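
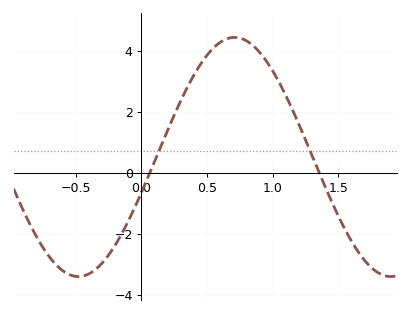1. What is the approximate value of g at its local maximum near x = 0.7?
4.4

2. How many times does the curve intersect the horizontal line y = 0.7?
2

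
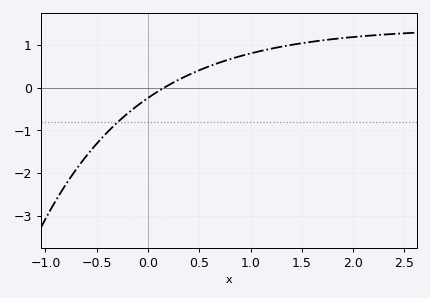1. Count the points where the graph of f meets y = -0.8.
1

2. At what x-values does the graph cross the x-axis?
0.157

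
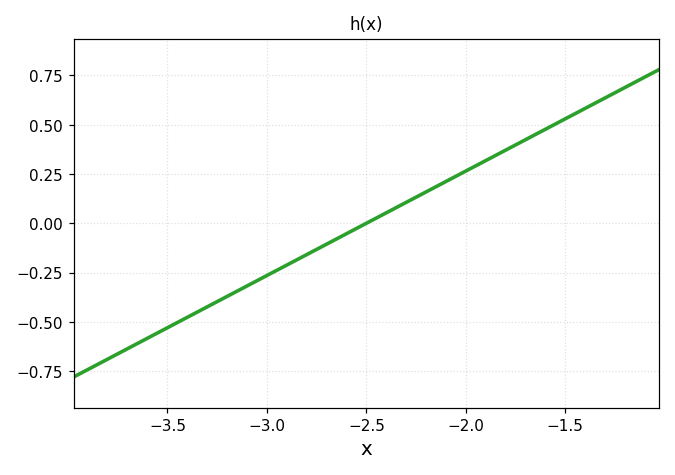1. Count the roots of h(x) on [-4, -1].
1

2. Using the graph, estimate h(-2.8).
-0.159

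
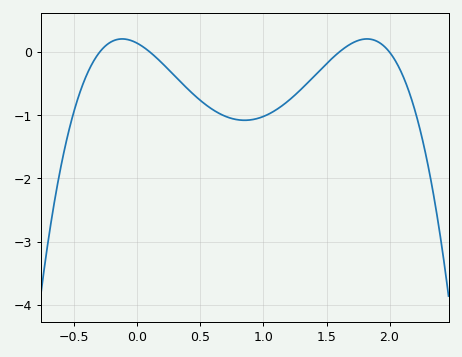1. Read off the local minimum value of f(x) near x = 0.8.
-1.1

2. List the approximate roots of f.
-0.3, 0.1, 1.6, 2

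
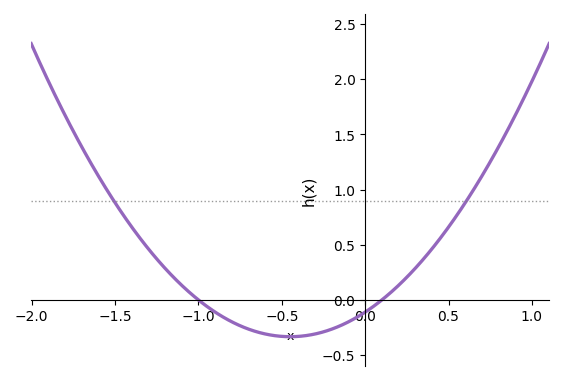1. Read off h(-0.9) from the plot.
-0.1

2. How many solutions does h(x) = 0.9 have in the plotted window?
2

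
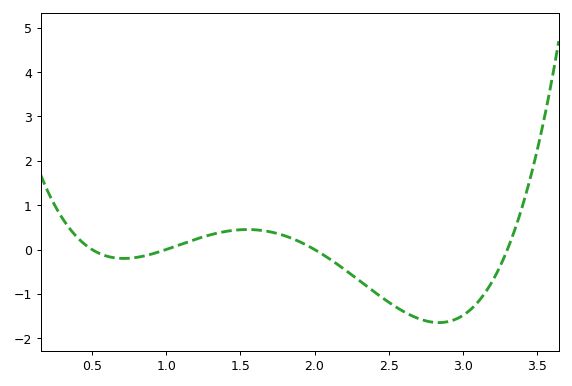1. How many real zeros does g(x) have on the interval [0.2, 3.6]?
4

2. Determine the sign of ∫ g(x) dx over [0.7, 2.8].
negative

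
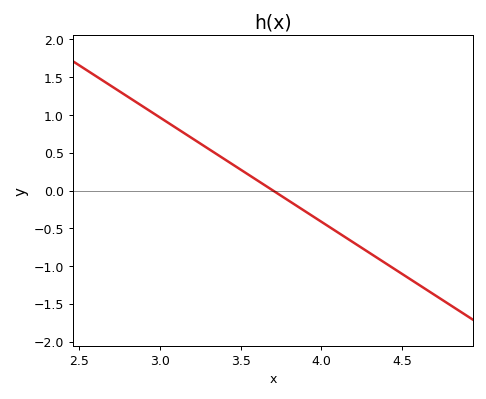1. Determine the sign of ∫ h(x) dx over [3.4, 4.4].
negative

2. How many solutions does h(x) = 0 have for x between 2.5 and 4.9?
1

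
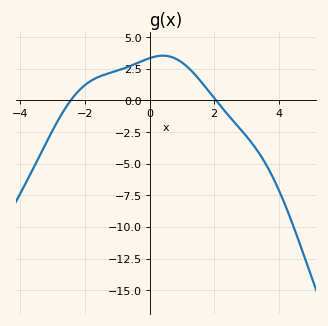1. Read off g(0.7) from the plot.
3.5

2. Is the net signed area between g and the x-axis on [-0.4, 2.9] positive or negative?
positive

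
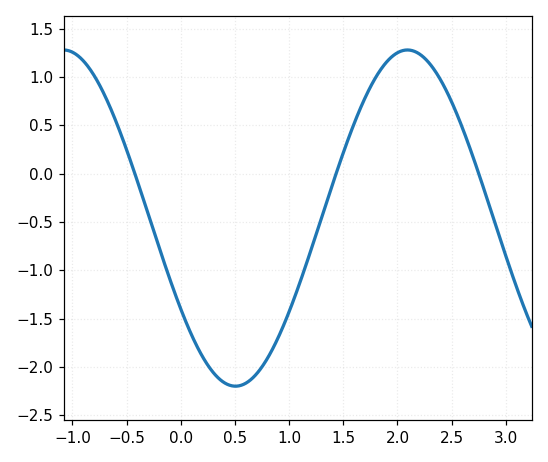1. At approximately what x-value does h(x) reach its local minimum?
0.5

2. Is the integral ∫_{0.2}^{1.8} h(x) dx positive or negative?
negative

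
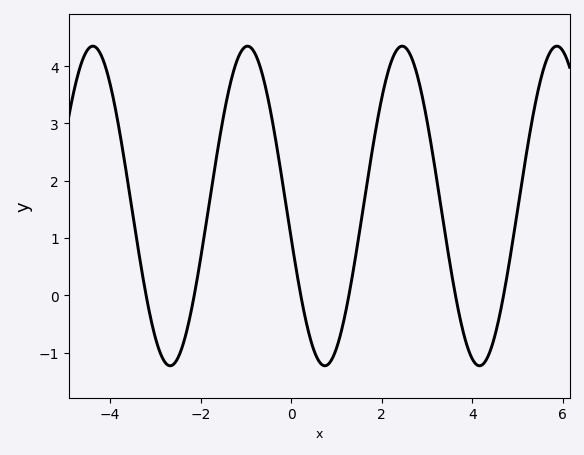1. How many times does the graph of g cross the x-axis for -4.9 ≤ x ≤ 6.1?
6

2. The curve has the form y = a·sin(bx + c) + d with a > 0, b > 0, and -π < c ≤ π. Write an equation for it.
y = 2.79sin(1.8x - 2.9) + 1.56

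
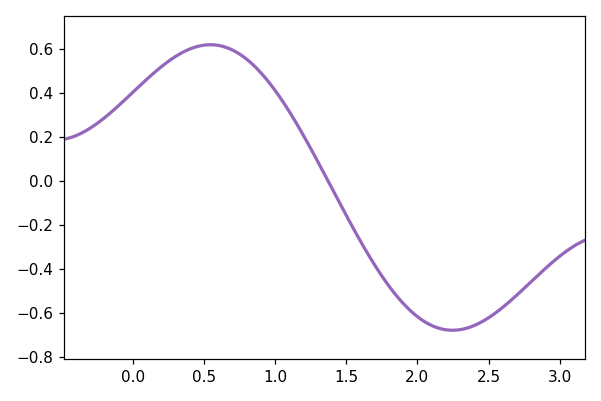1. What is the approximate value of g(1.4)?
-0.04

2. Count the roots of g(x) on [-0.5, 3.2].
1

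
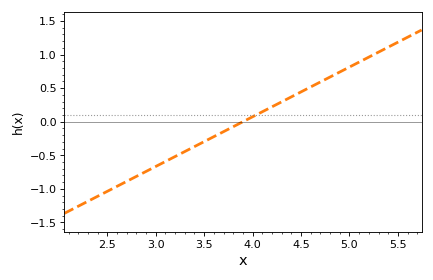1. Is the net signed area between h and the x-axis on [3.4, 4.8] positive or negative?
positive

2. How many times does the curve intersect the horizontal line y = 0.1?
1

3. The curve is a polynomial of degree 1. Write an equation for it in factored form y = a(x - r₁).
y = 0.74(x - 3.9)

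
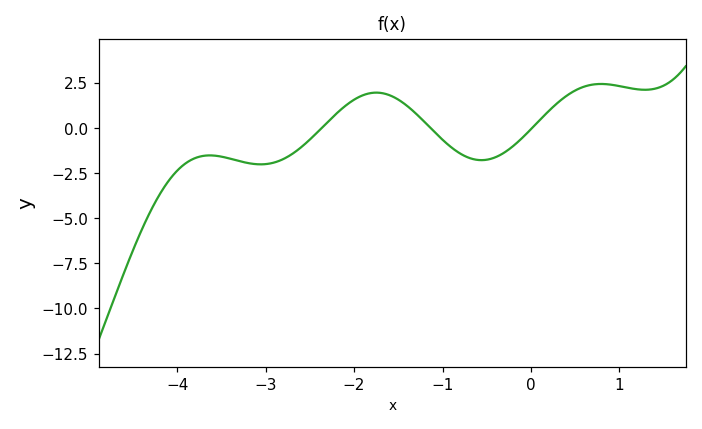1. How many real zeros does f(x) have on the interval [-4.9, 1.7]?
3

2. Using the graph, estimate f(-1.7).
1.94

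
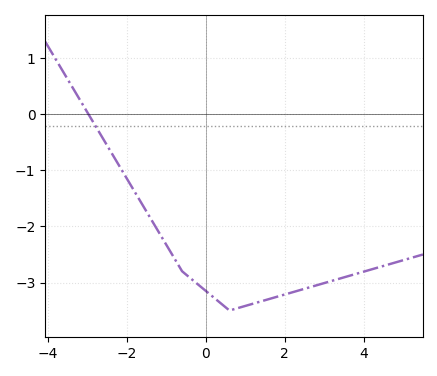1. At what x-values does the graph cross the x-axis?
-3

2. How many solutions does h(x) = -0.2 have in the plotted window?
1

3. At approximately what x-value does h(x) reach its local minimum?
0.6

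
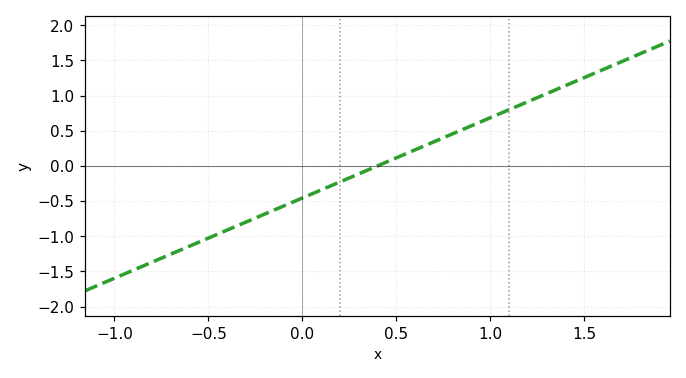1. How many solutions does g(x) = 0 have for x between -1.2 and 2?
1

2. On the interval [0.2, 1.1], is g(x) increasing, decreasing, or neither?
increasing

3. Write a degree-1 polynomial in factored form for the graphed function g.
y = 1.14(x - 0.4)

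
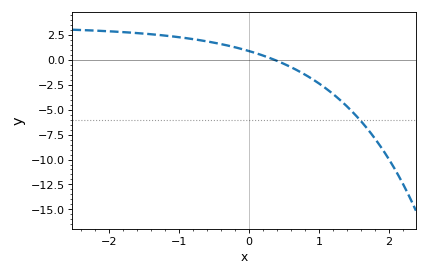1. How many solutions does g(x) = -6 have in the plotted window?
1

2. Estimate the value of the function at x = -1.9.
3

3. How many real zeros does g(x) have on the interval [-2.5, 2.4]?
1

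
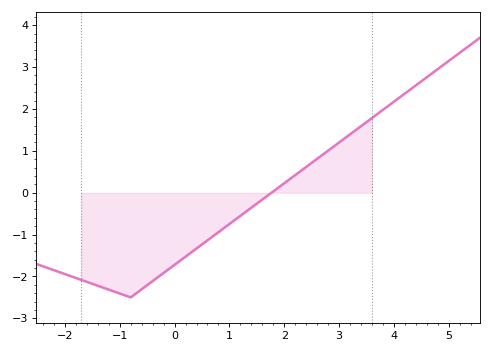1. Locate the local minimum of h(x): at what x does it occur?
-0.799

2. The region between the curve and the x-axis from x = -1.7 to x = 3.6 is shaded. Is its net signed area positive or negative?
negative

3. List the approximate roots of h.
1.77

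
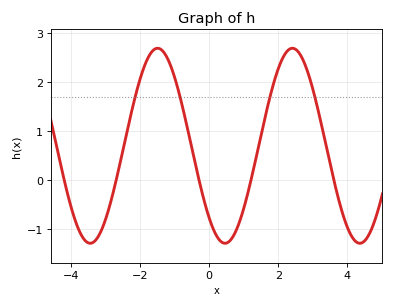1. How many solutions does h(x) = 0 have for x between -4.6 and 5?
5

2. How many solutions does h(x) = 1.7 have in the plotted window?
4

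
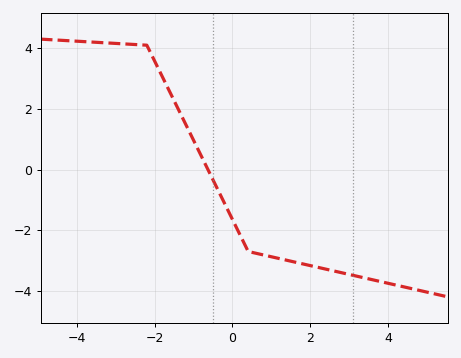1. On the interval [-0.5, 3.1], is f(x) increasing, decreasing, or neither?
decreasing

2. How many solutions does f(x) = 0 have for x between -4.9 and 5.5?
1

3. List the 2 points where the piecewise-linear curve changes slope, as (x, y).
(-2.2, 4.1); (0.4, -2.7)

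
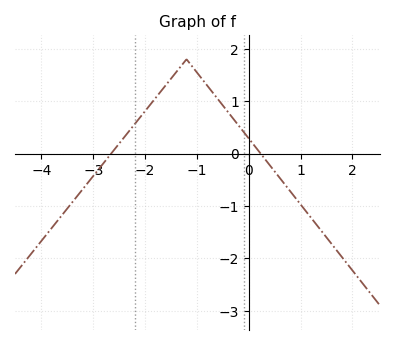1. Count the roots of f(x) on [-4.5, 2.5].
2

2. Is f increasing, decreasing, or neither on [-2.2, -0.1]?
neither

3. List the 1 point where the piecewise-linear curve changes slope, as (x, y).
(-1.2, 1.8)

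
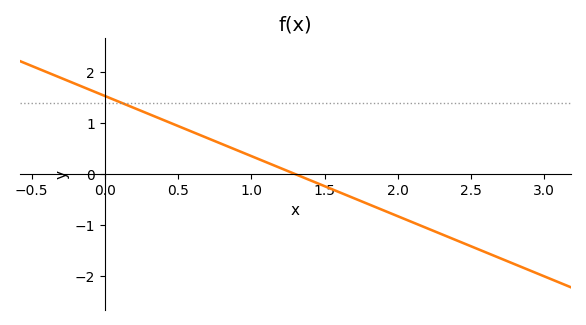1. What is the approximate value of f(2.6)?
-1.53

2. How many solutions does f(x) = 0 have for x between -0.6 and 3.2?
1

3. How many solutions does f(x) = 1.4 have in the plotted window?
1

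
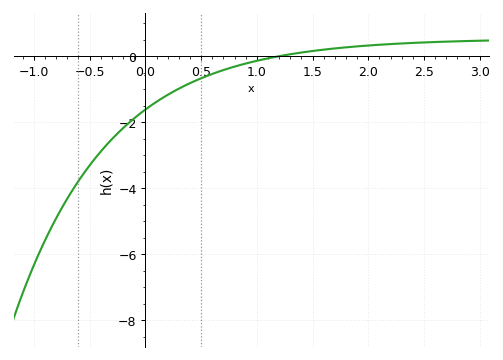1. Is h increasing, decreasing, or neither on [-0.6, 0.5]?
increasing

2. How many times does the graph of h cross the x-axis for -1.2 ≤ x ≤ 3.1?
1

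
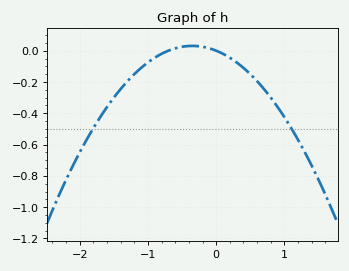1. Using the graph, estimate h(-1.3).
-0.195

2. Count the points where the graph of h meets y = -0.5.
2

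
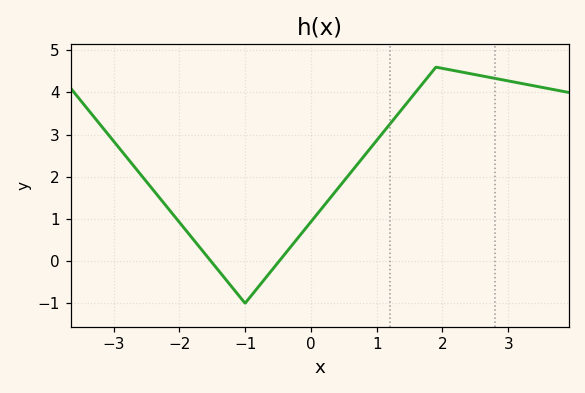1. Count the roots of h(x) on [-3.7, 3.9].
2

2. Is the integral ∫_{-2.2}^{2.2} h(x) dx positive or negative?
positive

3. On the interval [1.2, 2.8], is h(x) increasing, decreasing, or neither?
neither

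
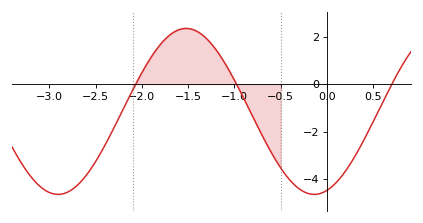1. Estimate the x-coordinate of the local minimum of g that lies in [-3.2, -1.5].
-2.9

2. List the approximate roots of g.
-2.1, -1, 0.7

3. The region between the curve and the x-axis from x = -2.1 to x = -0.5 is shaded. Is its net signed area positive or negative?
positive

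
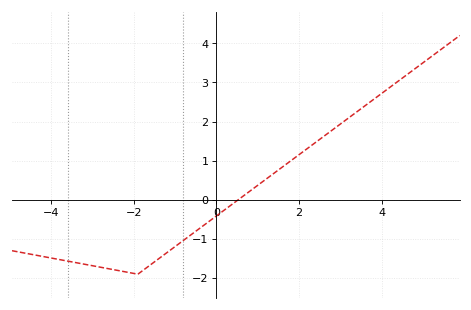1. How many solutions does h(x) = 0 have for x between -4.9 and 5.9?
1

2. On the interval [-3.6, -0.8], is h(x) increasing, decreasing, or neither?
neither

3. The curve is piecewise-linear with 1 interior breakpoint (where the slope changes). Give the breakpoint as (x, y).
(-1.9, -1.9)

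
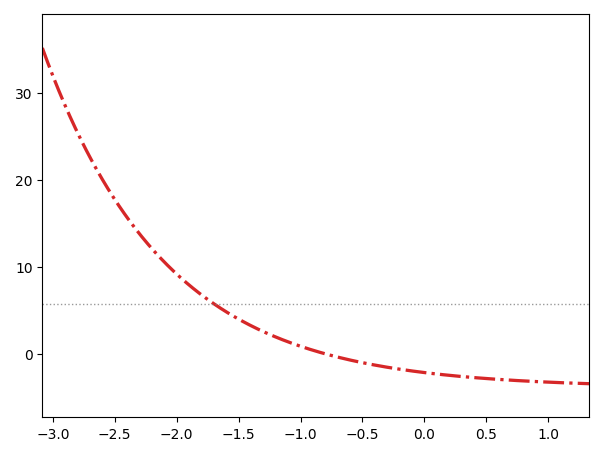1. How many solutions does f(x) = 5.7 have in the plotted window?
1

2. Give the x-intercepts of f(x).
-0.802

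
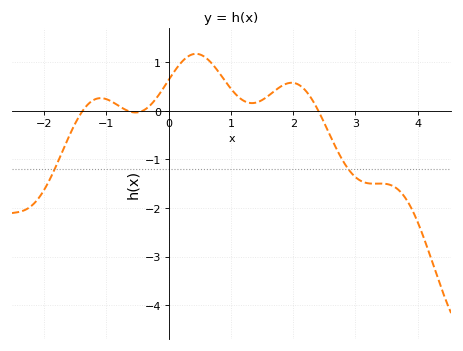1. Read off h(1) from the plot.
0.455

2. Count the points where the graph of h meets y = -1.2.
2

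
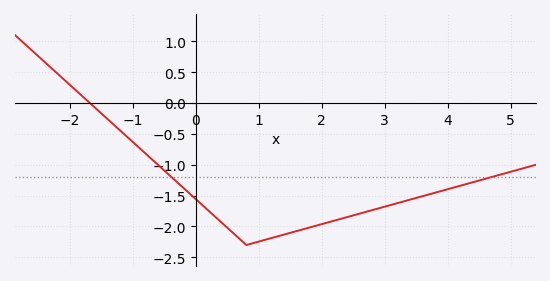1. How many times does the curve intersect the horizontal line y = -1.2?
2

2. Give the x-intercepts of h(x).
-1.6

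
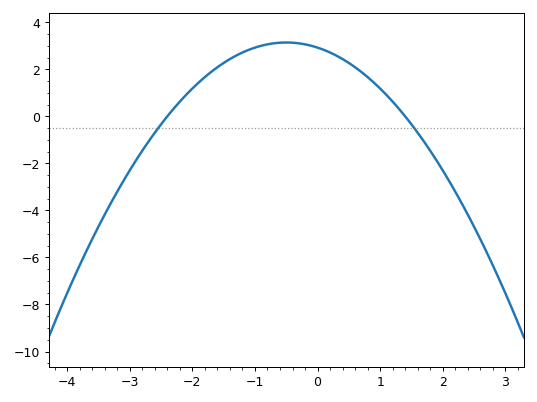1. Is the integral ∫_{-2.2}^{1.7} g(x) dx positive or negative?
positive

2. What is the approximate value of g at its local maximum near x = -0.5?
3.2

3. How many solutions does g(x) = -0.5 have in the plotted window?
2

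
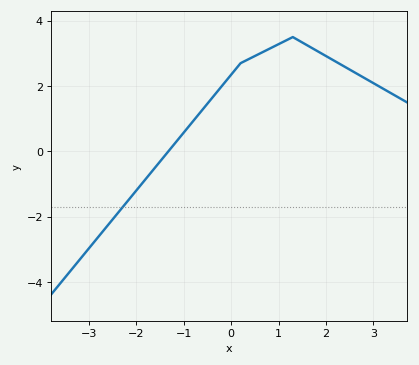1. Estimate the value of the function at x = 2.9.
2.2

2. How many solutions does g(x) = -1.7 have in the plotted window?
1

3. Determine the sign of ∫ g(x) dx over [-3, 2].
positive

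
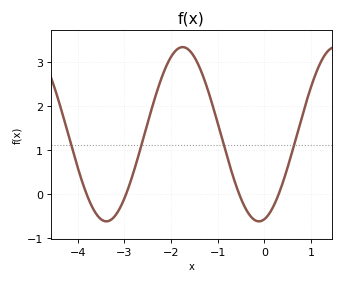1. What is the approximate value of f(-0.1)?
-0.629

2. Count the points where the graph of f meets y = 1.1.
4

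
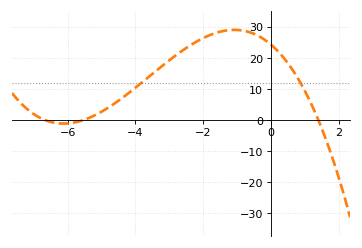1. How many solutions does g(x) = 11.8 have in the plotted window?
2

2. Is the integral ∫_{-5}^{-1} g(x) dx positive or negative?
positive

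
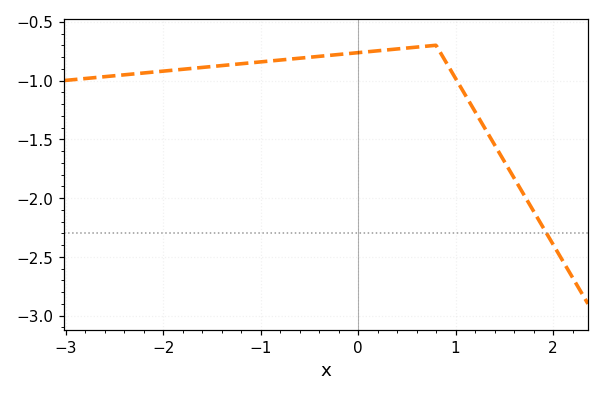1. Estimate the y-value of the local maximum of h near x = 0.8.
-0.7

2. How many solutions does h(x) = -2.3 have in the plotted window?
1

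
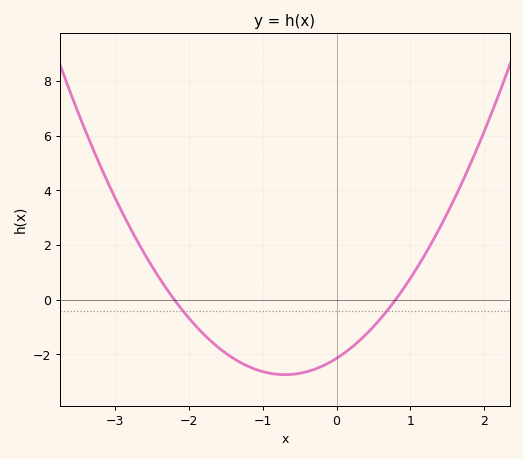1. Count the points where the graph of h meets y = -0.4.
2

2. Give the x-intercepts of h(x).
-2.2, 0.8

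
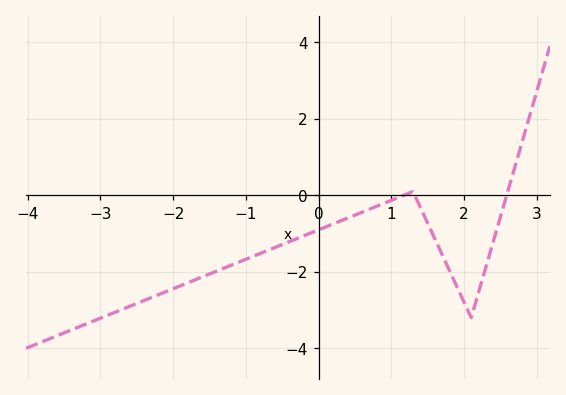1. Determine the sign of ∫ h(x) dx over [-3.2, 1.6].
negative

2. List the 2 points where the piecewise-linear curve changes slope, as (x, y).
(1.3, 0.1); (2.1, -3.2)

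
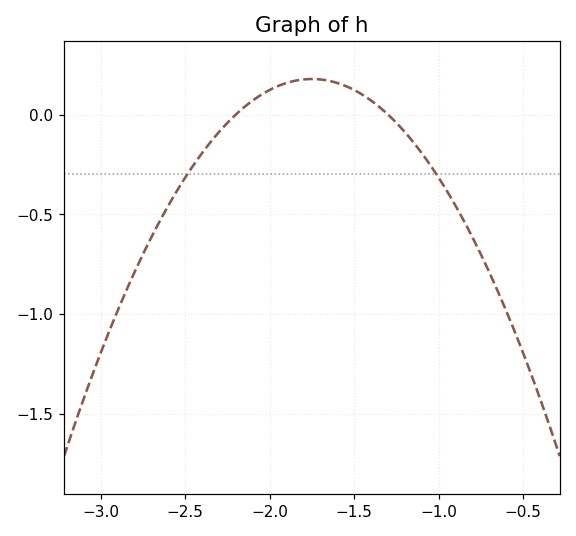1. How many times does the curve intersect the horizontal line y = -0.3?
2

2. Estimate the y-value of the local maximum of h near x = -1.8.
0.2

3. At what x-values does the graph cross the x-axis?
-2.2, -1.3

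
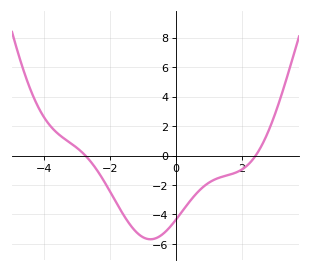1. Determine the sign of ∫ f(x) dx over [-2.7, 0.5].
negative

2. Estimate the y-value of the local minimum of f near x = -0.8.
-5.68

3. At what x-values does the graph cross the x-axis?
-2.74, 2.42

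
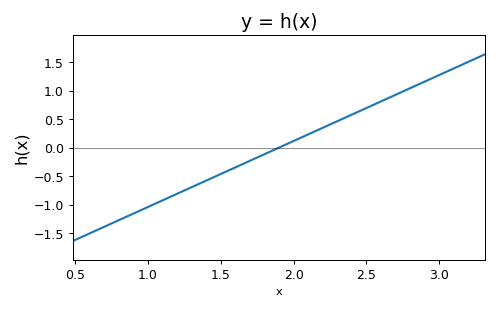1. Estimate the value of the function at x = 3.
1.28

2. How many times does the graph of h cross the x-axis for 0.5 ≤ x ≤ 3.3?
1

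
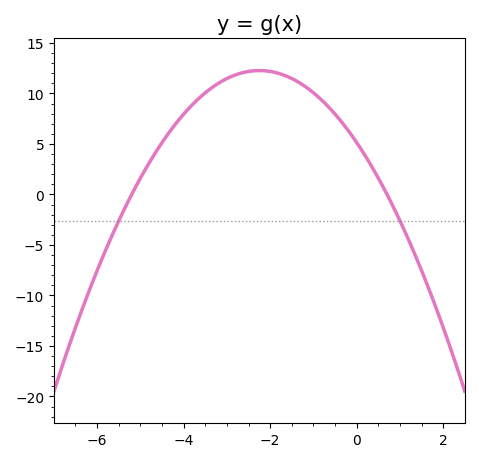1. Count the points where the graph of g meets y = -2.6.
2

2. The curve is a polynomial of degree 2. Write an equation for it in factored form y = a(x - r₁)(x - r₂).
y = -1.41(x + 5.2)(x - 0.7)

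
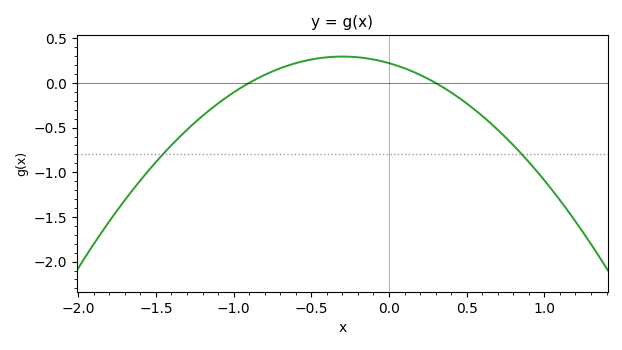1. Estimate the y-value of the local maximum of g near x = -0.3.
0.295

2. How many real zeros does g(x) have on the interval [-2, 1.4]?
2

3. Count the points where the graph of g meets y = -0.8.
2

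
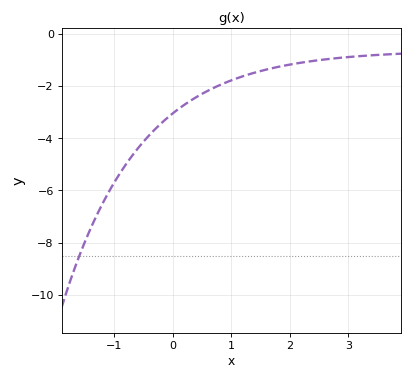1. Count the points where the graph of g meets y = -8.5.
1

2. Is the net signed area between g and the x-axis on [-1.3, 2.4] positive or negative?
negative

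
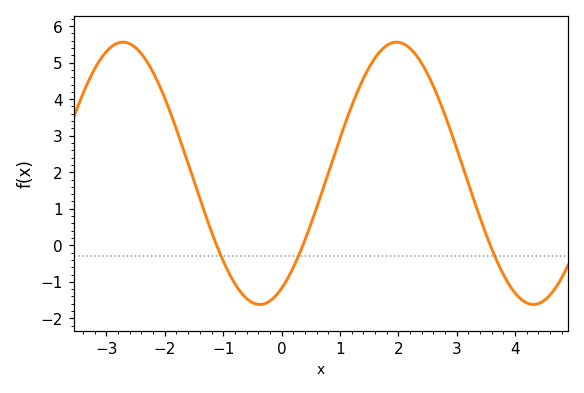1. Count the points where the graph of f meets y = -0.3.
3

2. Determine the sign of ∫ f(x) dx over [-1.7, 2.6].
positive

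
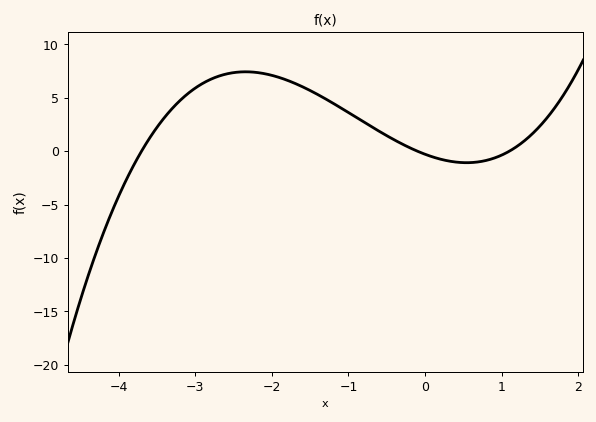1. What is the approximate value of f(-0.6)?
1.87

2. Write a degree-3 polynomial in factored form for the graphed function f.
y = 0.71(x + 3.7)(x + 0.1)(x - 1.1)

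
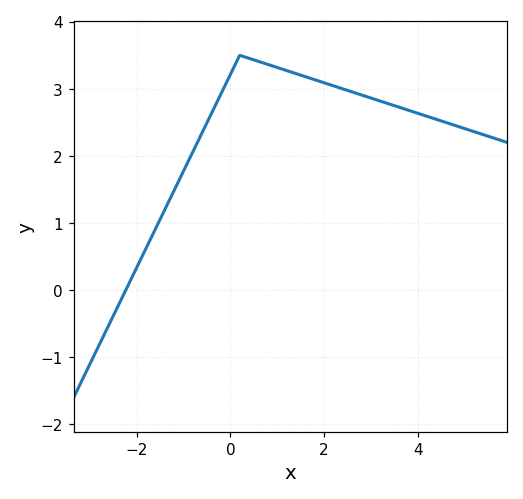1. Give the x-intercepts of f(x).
-2.2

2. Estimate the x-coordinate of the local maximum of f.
0.2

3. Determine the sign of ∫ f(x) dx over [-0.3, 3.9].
positive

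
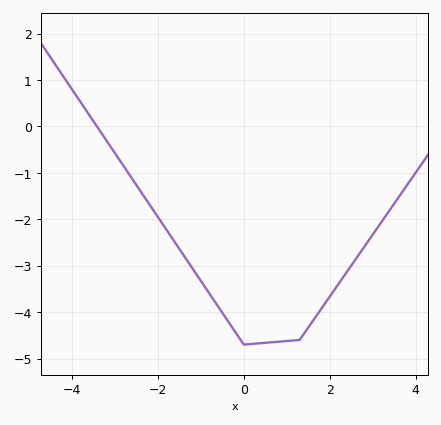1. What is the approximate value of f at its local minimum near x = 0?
-4.7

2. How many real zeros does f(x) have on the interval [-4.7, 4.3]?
1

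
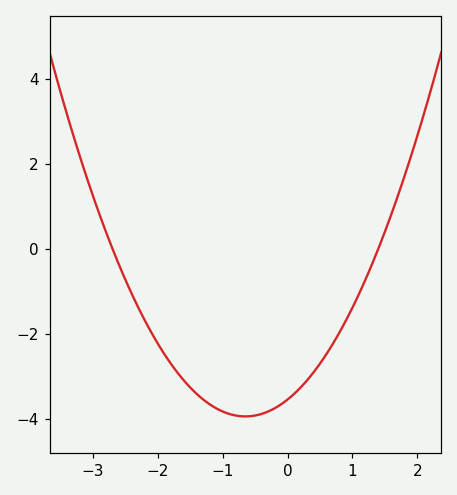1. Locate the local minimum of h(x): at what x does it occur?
-0.65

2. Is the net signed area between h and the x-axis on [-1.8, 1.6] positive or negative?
negative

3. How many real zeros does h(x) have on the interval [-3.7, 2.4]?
2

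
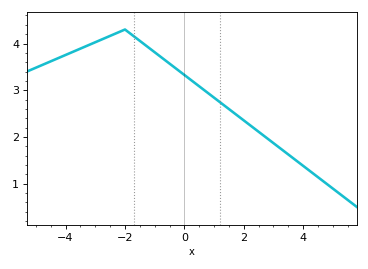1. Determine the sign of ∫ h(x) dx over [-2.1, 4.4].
positive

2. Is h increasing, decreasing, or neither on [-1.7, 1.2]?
decreasing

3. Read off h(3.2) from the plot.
1.77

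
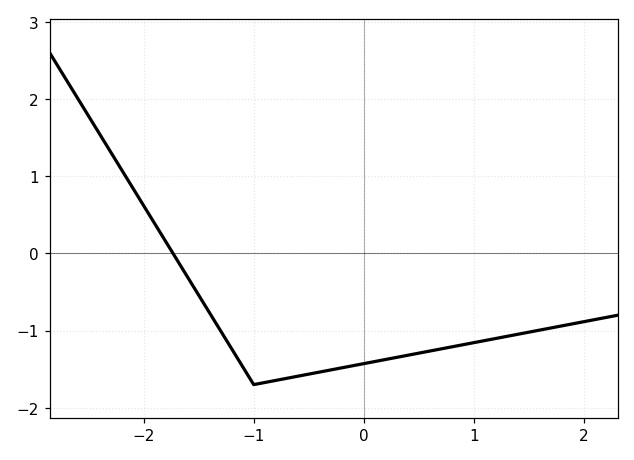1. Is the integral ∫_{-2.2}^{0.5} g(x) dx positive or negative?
negative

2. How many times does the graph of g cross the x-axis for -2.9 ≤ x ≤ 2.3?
1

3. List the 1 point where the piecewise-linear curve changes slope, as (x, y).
(-1, -1.7)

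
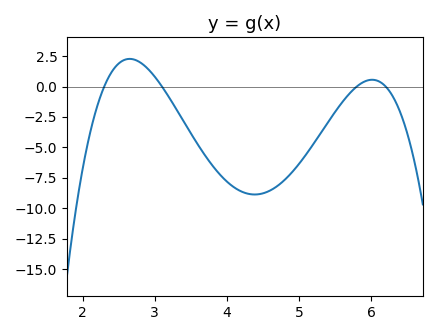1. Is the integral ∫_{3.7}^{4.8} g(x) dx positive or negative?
negative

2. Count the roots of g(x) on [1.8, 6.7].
4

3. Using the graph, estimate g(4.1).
-8.5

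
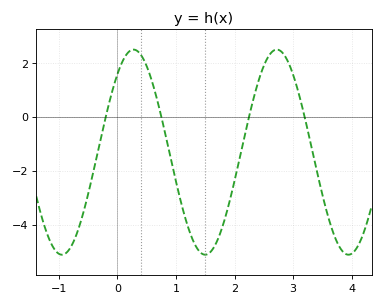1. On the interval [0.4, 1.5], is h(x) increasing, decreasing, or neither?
decreasing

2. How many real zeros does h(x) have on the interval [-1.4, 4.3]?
4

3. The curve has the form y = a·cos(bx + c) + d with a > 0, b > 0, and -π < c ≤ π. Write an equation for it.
y = 3.81cos(2.6x - 0.71) - 1.31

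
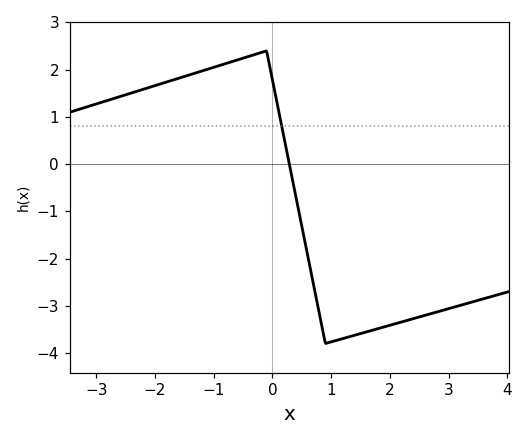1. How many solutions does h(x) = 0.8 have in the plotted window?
1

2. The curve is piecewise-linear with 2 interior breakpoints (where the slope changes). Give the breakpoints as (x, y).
(-0.1, 2.4); (0.9, -3.8)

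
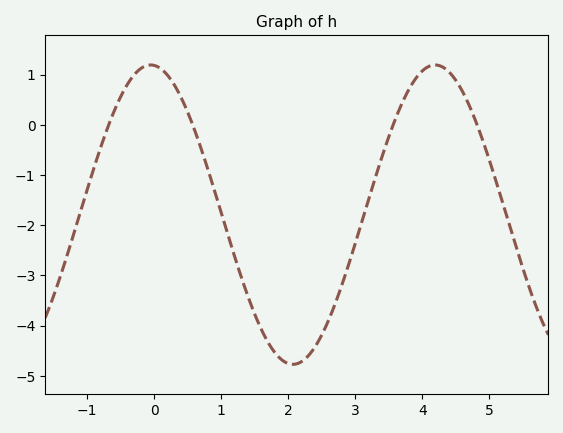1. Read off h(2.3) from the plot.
-4.6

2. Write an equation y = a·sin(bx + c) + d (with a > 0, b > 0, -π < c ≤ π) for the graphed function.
y = 2.98sin(1.5x + 1.7) - 1.79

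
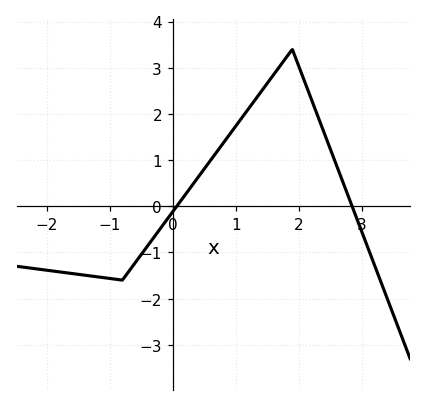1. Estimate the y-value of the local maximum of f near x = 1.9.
3.4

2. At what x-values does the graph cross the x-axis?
0.1, 2.8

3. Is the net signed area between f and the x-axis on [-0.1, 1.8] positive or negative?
positive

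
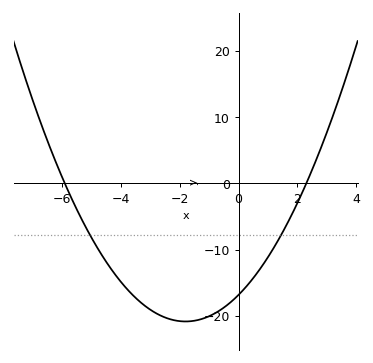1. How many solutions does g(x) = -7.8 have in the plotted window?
2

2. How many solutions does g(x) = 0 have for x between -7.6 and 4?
2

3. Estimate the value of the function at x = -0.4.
-18.4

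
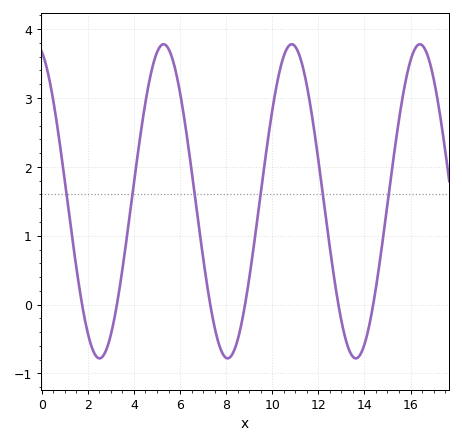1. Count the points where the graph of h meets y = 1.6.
6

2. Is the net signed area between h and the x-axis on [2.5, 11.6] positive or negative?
positive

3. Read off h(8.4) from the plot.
-0.618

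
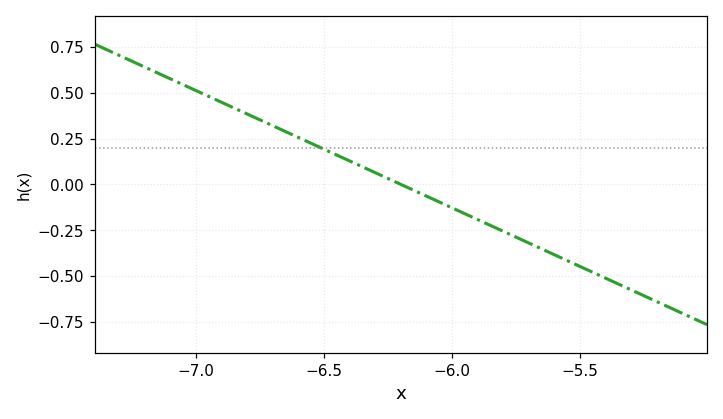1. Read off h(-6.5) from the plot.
0.2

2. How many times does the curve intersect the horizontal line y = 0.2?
1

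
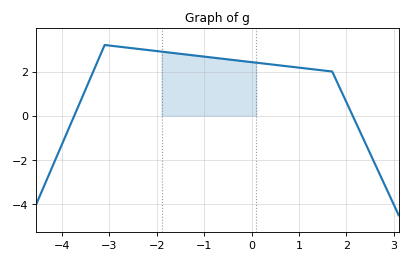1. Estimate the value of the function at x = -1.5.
2.8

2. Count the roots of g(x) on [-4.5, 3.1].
2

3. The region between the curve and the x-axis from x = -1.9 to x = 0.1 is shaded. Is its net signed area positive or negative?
positive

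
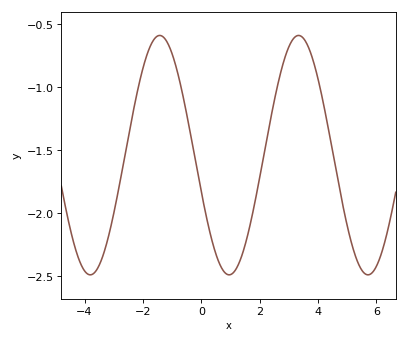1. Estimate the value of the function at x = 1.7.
-2.07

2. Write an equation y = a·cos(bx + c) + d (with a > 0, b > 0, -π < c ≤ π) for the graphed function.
y = 0.95cos(1.32x + 1.88) - 1.54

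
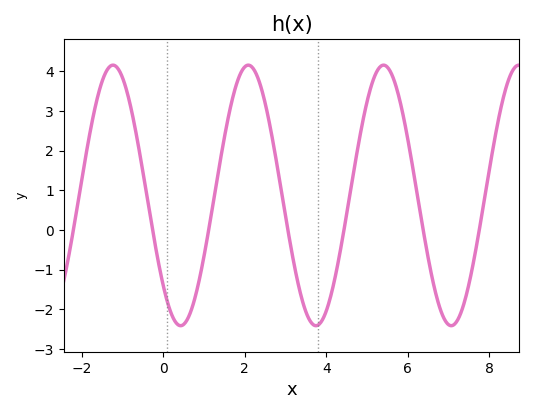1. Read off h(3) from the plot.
0.4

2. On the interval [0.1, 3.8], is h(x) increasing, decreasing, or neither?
neither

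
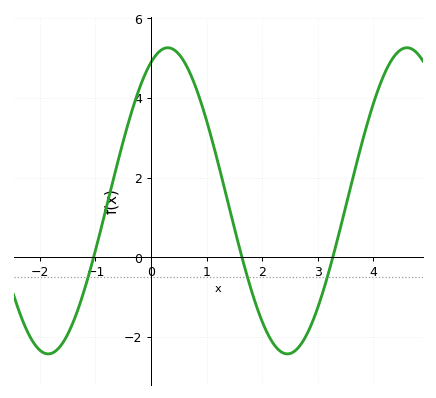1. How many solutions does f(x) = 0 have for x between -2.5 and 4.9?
3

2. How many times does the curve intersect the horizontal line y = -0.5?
3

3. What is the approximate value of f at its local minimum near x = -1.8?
-2.4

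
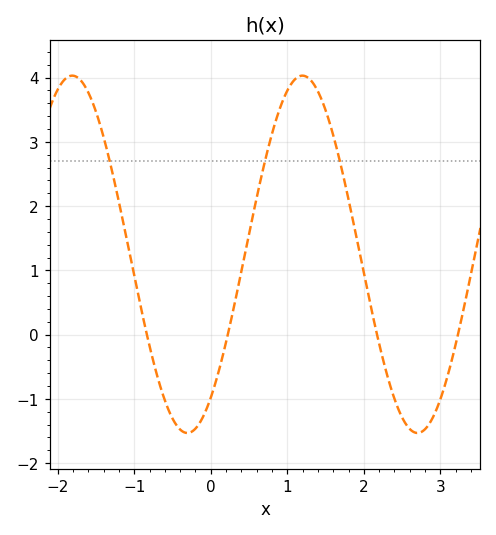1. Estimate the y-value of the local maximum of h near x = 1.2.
4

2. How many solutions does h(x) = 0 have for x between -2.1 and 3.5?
4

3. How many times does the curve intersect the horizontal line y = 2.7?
3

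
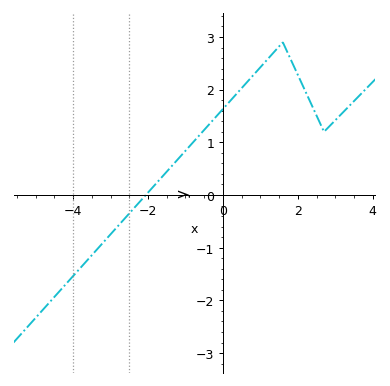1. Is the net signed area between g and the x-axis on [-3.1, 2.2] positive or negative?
positive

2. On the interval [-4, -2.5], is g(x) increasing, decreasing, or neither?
increasing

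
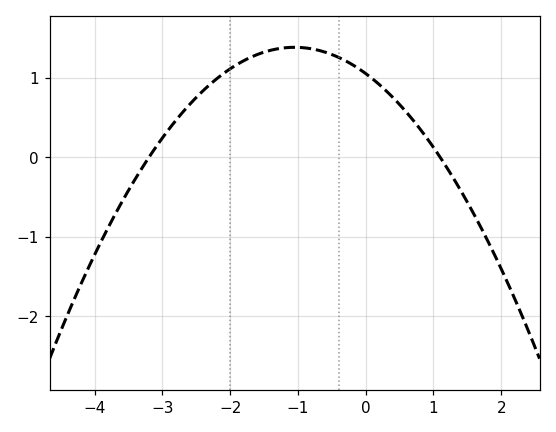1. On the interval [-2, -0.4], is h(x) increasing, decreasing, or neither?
neither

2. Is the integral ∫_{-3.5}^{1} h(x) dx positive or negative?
positive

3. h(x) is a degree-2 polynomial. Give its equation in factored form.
y = -0.3(x + 3.2)(x - 1.1)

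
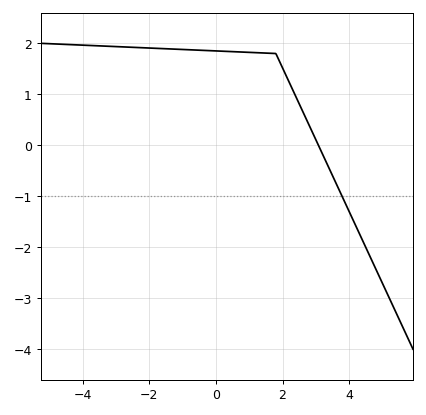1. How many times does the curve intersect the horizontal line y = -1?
1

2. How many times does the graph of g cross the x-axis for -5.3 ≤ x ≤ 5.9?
1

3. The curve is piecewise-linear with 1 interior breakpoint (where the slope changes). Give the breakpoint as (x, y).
(1.8, 1.8)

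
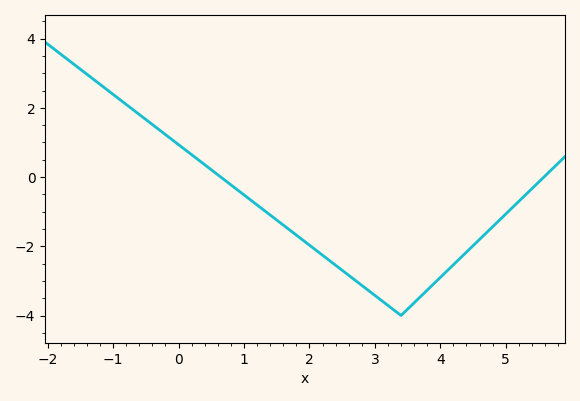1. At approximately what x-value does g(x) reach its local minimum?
3.4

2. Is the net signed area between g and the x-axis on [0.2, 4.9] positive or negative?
negative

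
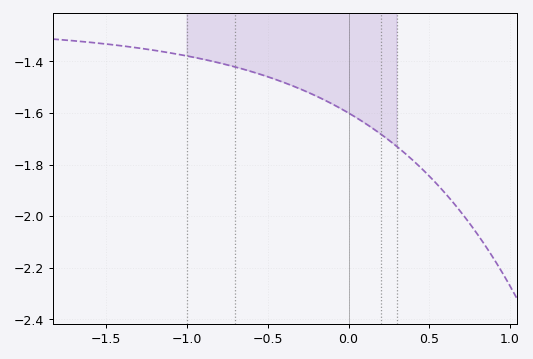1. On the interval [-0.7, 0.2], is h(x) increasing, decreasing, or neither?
decreasing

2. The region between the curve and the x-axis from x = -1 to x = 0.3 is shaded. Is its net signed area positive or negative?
negative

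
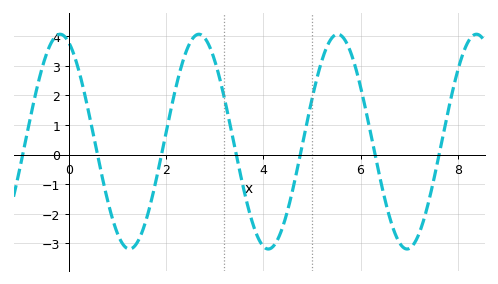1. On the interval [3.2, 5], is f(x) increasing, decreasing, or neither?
neither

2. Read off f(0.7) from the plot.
-0.9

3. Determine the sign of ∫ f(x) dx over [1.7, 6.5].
positive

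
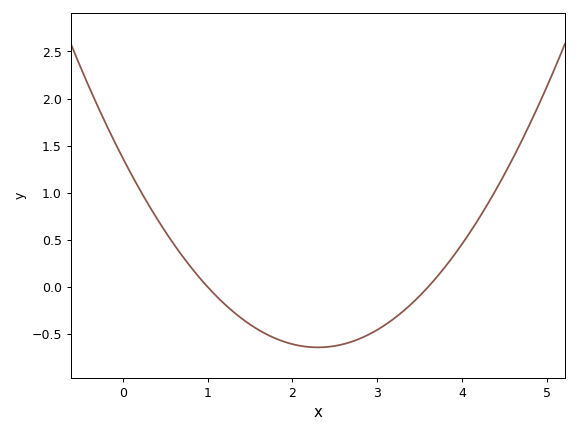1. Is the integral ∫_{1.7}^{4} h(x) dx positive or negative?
negative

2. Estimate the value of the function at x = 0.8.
0.213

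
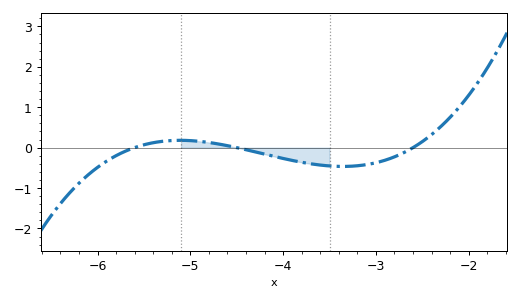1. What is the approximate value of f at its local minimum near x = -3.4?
-0.5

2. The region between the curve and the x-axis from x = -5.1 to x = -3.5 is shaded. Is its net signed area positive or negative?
negative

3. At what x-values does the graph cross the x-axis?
-5.6, -4.5, -2.6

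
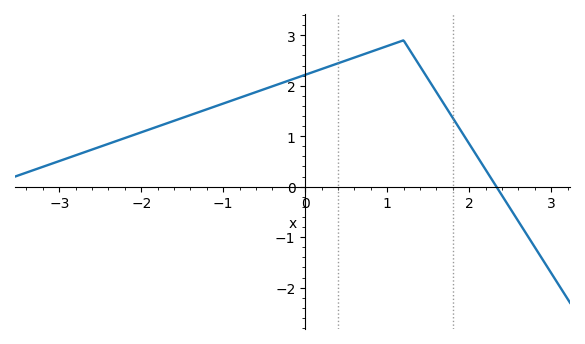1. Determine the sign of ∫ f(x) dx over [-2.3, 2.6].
positive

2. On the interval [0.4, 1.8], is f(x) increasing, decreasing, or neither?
neither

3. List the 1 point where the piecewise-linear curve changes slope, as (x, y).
(1.2, 2.9)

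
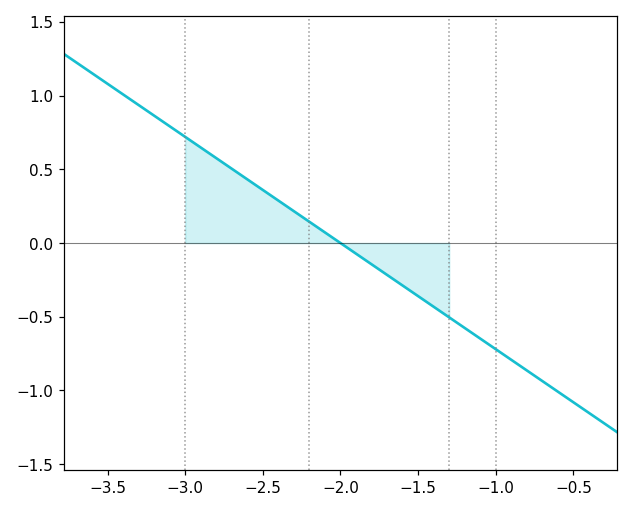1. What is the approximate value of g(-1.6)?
-0.3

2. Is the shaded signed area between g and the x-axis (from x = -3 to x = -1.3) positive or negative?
positive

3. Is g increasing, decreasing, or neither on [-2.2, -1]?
decreasing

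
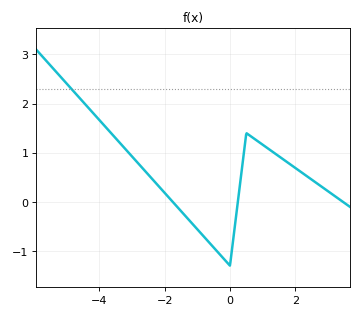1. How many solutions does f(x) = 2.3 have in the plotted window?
1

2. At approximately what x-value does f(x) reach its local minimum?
0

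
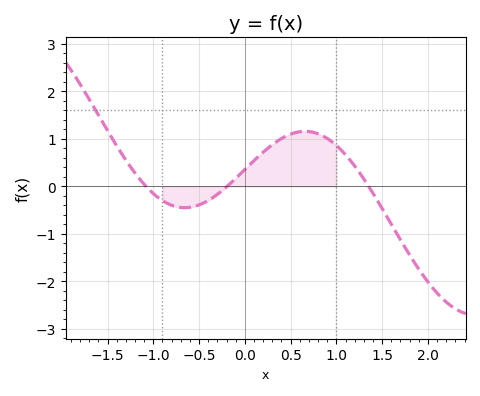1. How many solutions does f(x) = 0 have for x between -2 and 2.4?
3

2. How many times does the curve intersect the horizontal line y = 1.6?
1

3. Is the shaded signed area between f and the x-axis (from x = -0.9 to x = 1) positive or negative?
positive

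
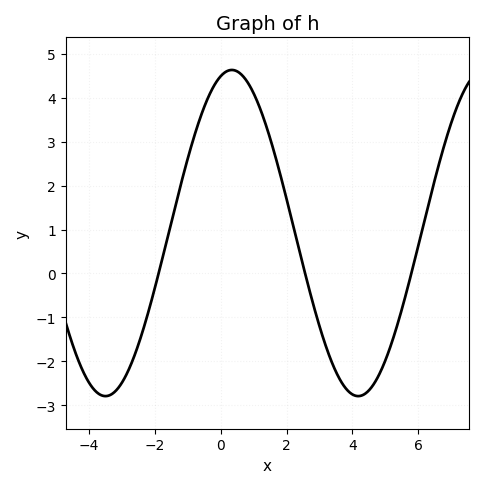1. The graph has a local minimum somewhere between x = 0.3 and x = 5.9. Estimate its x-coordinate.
4.2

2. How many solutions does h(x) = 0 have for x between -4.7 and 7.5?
3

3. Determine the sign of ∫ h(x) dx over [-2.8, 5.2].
positive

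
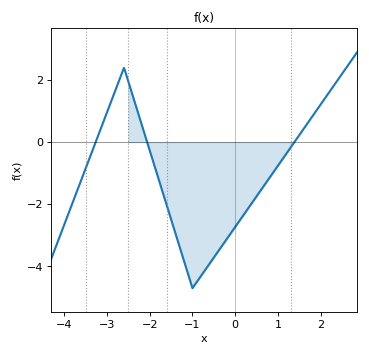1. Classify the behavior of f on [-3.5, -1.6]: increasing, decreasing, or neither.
neither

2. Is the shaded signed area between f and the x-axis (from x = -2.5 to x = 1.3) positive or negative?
negative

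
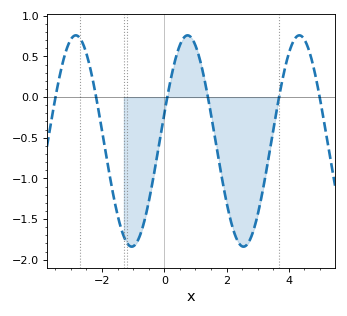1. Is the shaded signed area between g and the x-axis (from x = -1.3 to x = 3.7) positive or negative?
negative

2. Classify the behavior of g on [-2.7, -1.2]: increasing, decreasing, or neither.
decreasing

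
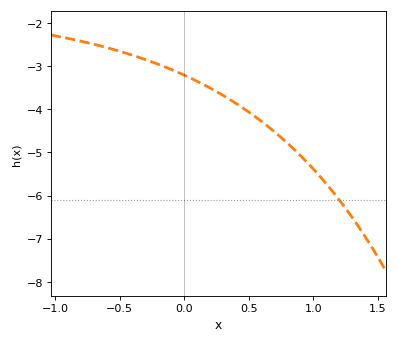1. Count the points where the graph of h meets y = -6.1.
1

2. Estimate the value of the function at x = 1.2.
-6.1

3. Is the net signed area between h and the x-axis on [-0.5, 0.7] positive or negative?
negative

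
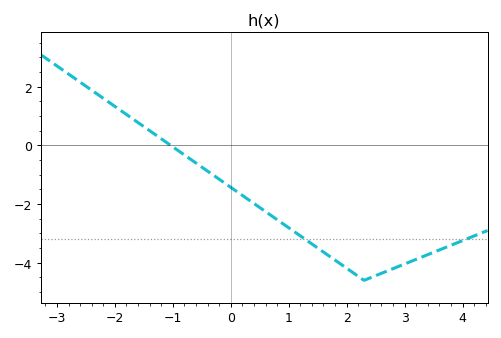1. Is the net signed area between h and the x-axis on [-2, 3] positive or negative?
negative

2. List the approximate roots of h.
-1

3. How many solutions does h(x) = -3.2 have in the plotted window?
2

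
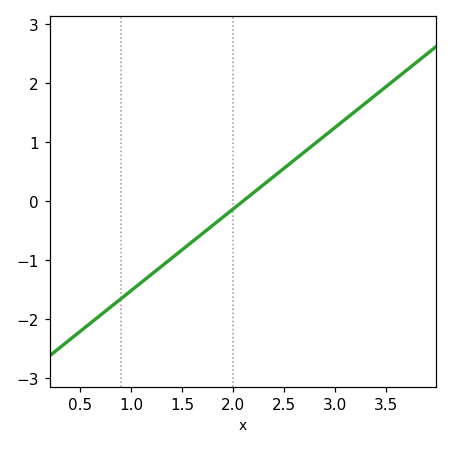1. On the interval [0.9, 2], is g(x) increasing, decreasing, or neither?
increasing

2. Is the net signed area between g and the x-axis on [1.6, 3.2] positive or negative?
positive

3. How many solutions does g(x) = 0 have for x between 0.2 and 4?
1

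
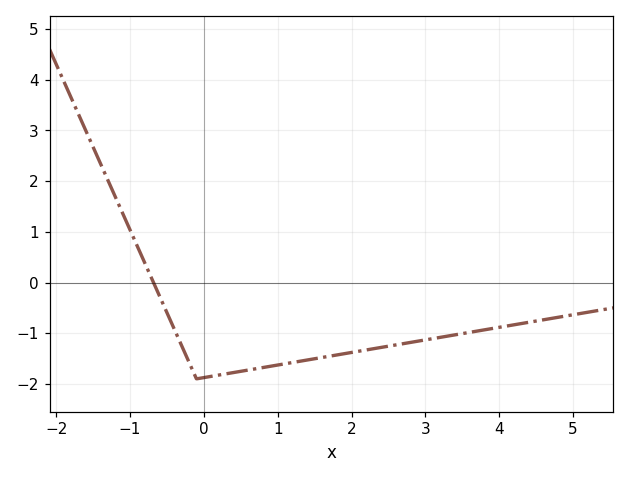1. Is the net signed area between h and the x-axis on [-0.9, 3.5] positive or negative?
negative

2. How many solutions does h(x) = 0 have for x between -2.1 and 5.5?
1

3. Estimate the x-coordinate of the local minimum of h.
-0.1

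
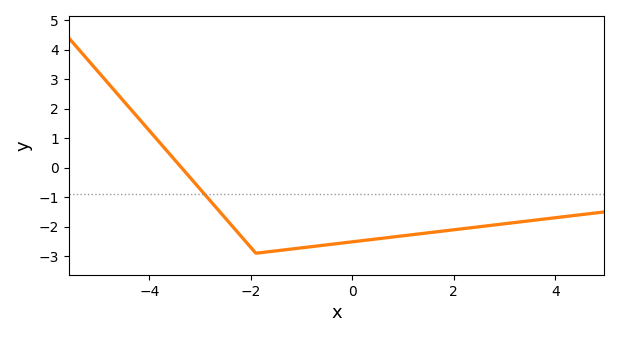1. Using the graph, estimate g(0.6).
-2.4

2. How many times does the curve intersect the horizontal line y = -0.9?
1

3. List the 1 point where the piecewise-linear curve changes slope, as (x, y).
(-1.9, -2.9)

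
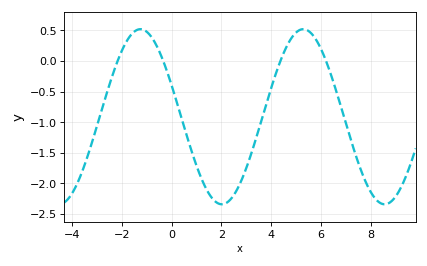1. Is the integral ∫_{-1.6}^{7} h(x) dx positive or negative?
negative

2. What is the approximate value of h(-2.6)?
-0.522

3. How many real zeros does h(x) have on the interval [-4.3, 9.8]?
4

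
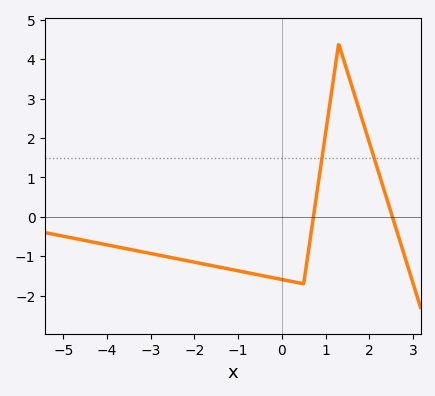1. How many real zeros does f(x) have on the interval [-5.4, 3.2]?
2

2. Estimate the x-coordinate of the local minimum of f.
0.499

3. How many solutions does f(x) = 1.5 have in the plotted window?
2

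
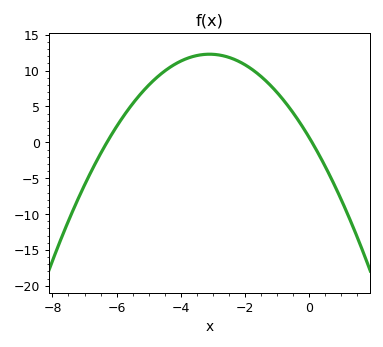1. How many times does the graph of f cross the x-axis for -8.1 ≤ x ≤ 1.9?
2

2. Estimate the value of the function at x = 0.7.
-5.04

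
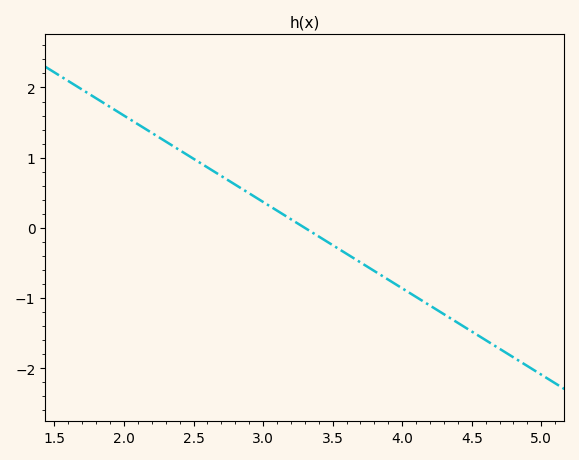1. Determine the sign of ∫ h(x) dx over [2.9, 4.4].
negative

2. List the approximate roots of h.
3.3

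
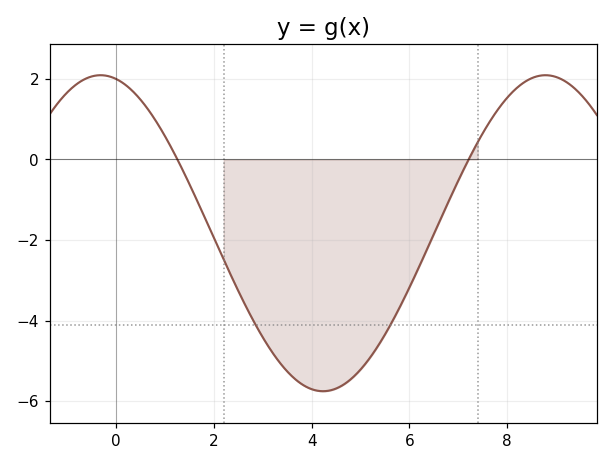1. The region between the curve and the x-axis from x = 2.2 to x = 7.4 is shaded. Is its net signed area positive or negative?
negative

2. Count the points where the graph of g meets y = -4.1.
2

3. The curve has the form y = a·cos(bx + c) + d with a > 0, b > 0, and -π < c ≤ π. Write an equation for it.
y = 3.92cos(0.69x + 0.22) - 1.83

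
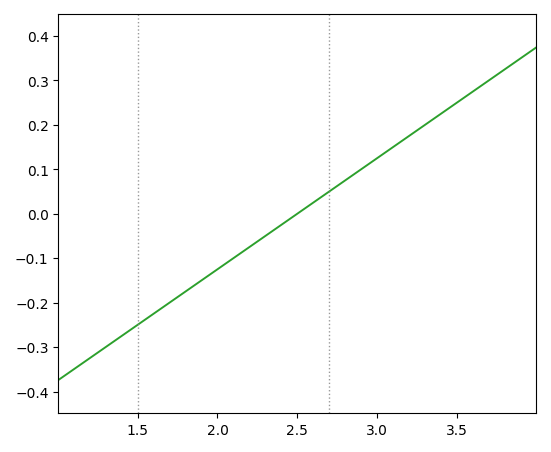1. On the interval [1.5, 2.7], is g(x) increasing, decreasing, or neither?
increasing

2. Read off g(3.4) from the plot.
0.225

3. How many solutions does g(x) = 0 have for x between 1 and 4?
1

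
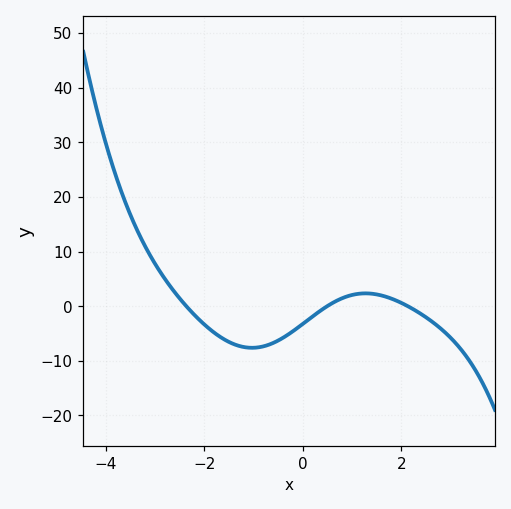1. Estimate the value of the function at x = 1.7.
2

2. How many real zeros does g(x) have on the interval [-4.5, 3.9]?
3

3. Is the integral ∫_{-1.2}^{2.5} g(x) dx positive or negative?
negative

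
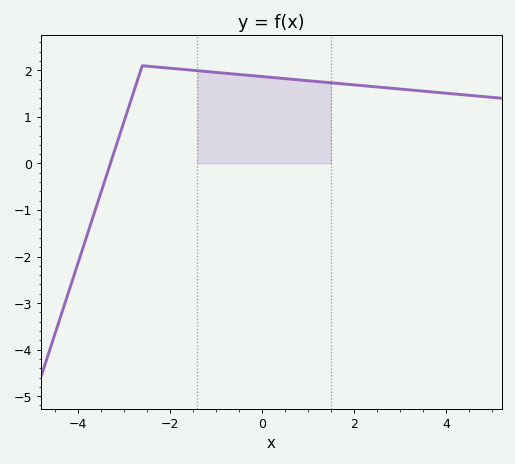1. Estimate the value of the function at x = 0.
1.9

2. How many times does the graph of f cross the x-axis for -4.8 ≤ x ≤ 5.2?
1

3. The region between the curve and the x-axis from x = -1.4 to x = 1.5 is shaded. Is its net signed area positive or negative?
positive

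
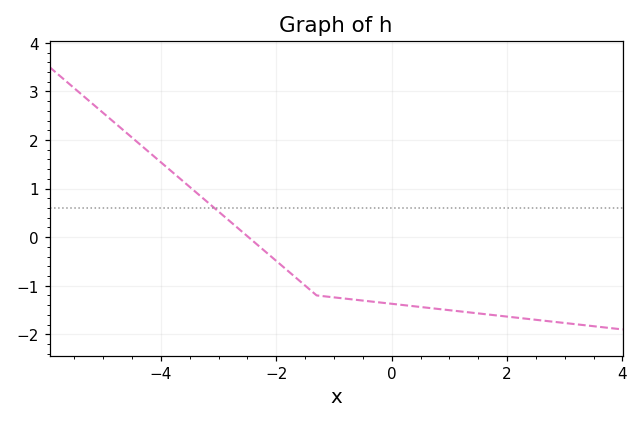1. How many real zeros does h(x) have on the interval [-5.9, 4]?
1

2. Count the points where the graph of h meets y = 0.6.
1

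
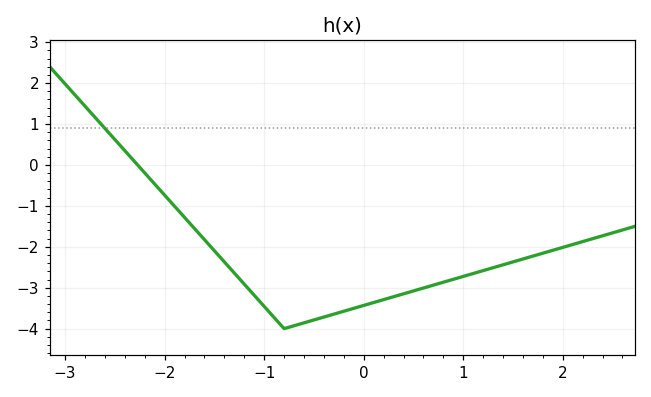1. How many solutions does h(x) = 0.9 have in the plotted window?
1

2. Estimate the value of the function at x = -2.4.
0.348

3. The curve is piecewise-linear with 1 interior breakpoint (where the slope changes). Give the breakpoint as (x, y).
(-0.8, -4)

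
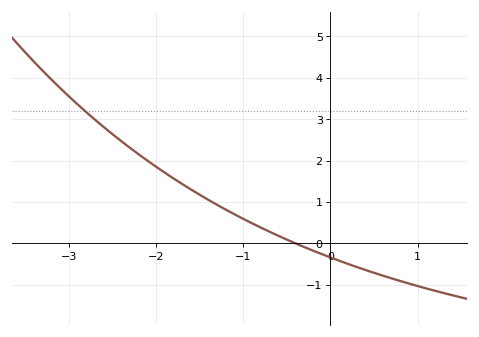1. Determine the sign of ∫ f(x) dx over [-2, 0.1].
positive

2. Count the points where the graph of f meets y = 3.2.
1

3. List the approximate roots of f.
-0.4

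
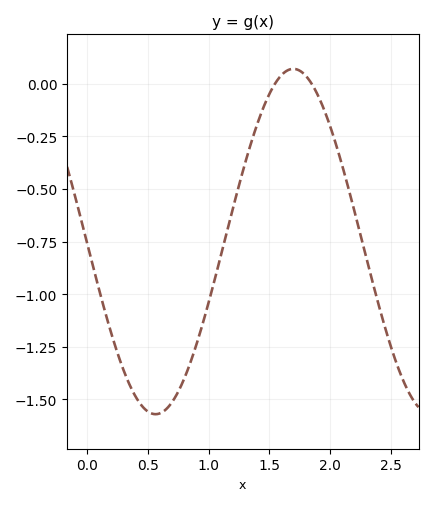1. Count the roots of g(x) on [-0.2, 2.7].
2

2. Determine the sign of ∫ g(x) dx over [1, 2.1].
negative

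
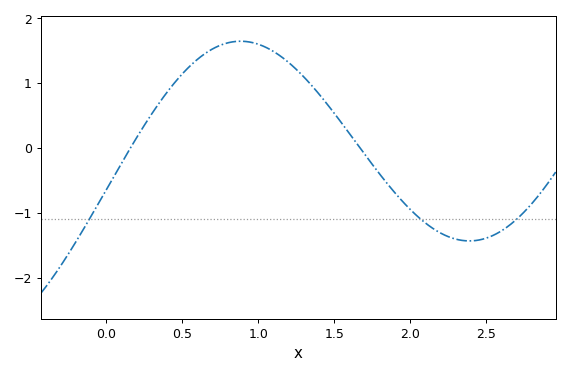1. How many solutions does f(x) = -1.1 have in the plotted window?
3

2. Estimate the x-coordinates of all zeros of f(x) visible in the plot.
0.15, 1.65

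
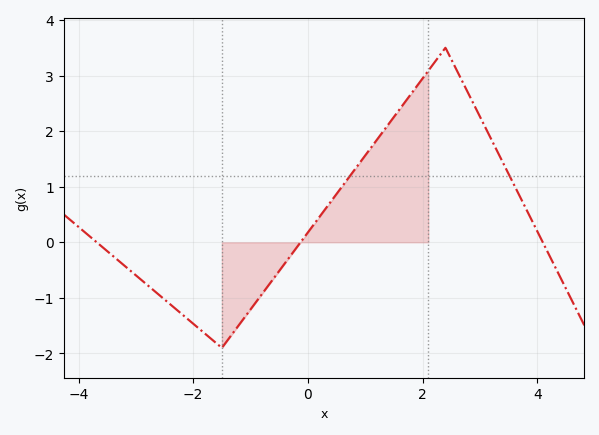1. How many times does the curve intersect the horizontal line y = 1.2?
2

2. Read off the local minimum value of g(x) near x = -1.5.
-1.9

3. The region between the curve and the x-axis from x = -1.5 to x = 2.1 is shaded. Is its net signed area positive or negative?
positive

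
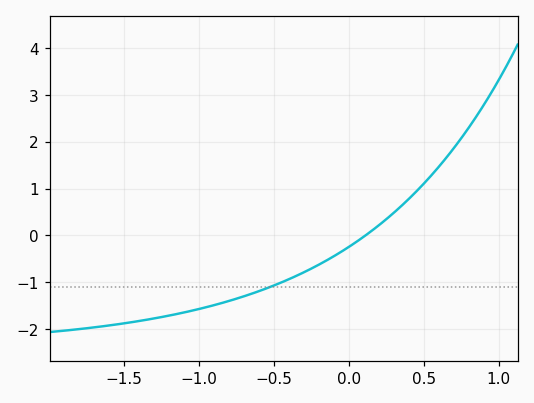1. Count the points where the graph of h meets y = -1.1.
1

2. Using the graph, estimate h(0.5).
1.1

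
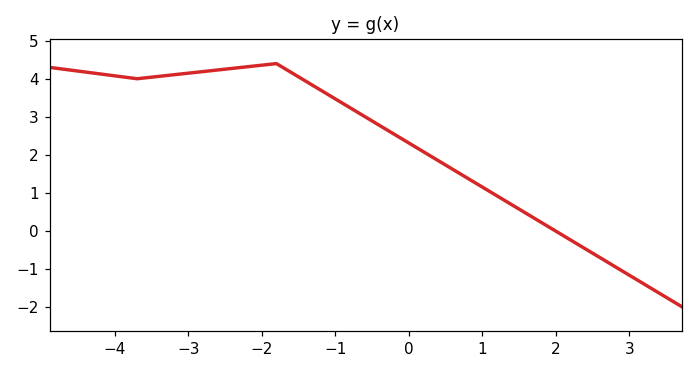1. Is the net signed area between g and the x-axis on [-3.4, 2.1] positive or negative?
positive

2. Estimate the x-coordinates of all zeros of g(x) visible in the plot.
1.99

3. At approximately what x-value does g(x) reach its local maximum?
-1.8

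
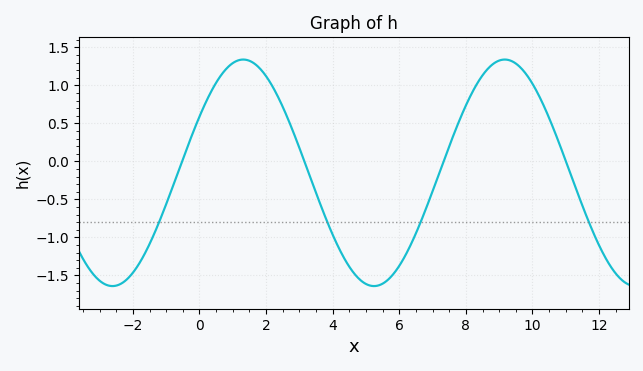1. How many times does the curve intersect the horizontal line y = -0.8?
4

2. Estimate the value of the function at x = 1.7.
1.27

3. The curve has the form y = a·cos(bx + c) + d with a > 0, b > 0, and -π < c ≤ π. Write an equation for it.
y = 1.49cos(0.8x - 1.05) - 0.15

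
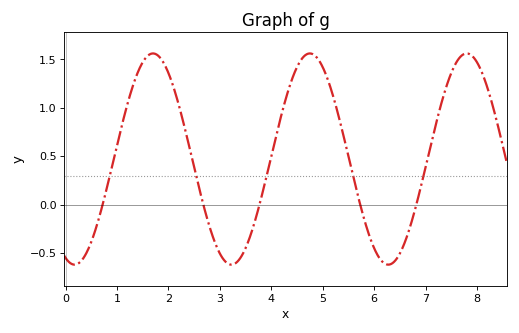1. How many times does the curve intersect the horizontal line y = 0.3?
5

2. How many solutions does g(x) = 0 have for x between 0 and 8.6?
5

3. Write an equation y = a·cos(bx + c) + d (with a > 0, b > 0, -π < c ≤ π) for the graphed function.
y = 1.09cos(2.06x + 2.78) + 0.47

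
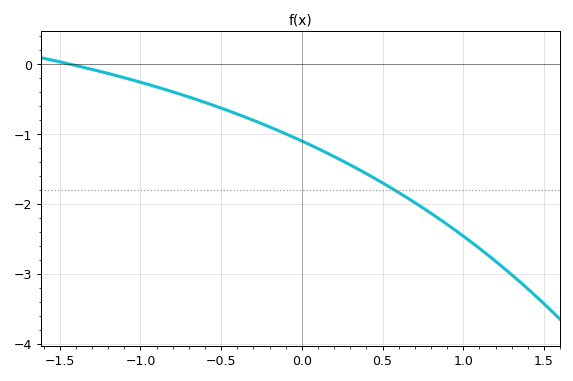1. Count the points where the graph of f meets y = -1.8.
1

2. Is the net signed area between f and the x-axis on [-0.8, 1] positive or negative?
negative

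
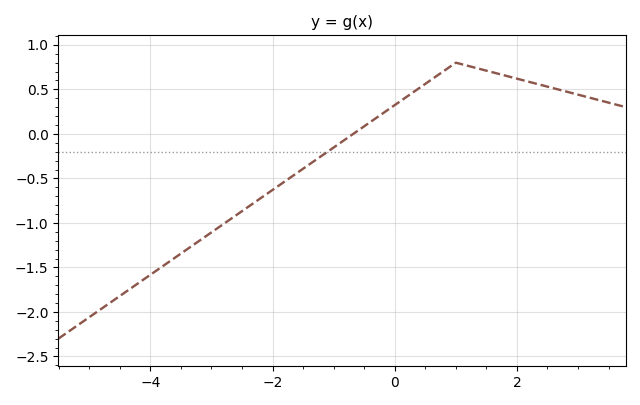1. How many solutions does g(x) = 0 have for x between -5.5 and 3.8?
1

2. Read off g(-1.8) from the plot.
-0.55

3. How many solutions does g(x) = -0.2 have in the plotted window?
1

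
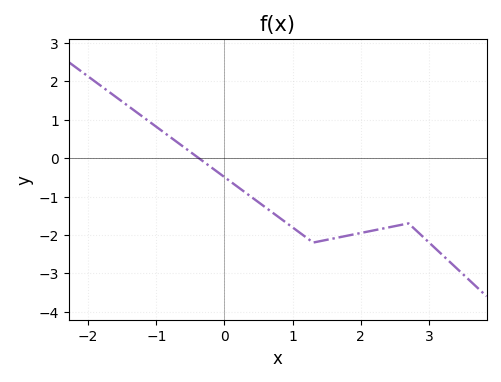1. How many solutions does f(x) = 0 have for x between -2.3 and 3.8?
1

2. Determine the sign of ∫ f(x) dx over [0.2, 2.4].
negative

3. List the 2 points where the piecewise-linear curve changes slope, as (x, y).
(1.3, -2.2); (2.7, -1.7)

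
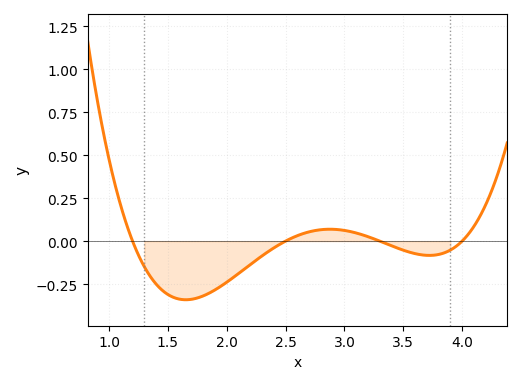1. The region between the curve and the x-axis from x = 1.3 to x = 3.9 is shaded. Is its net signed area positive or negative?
negative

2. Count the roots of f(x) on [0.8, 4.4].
4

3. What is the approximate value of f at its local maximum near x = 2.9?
0.06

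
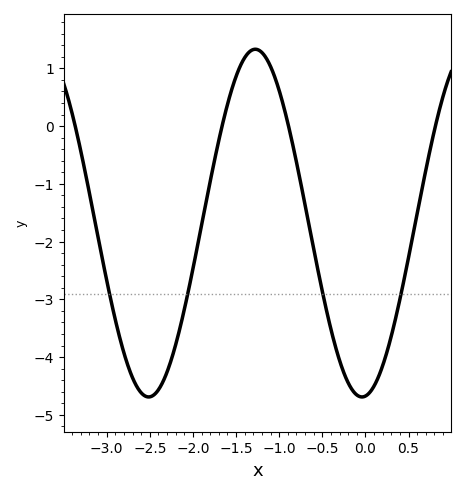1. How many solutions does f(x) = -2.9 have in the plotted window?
4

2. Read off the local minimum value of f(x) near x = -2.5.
-4.69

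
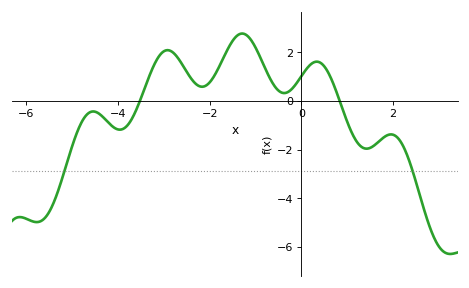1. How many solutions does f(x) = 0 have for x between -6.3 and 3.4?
2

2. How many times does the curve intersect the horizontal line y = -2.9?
2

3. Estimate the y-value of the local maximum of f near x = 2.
-1.38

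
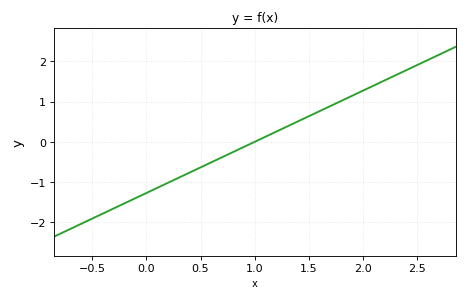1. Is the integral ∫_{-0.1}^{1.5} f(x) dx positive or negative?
negative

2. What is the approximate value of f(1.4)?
0.508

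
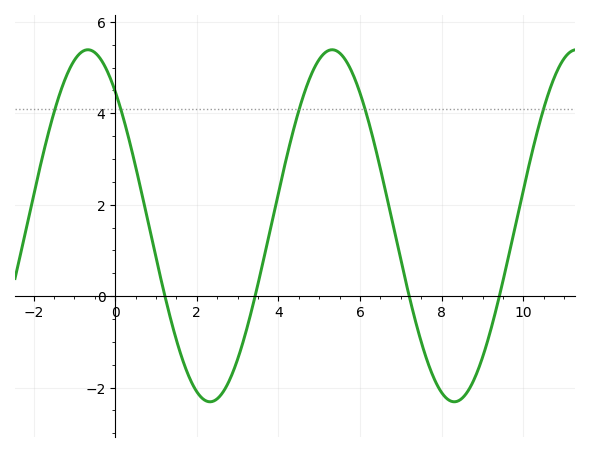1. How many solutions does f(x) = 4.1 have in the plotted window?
5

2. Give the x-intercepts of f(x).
1.22, 3.43, 7.2, 9.41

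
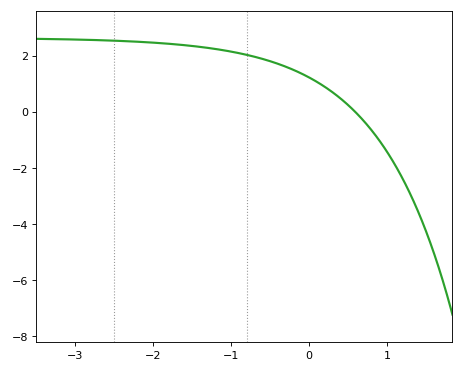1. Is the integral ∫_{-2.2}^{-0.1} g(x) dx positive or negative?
positive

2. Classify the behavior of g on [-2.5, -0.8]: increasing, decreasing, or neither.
decreasing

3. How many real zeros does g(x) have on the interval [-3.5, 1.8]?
1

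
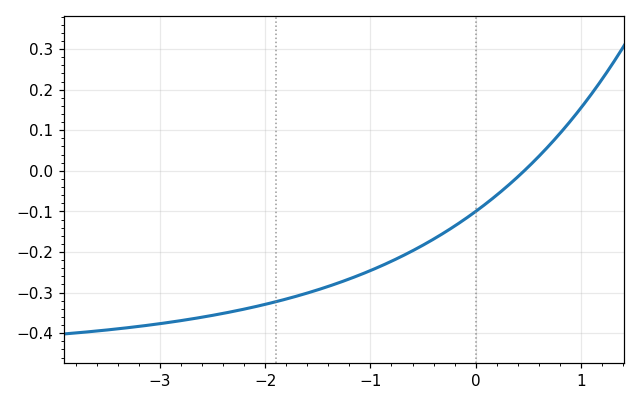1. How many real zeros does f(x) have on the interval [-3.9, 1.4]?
1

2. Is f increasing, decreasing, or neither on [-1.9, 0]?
increasing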